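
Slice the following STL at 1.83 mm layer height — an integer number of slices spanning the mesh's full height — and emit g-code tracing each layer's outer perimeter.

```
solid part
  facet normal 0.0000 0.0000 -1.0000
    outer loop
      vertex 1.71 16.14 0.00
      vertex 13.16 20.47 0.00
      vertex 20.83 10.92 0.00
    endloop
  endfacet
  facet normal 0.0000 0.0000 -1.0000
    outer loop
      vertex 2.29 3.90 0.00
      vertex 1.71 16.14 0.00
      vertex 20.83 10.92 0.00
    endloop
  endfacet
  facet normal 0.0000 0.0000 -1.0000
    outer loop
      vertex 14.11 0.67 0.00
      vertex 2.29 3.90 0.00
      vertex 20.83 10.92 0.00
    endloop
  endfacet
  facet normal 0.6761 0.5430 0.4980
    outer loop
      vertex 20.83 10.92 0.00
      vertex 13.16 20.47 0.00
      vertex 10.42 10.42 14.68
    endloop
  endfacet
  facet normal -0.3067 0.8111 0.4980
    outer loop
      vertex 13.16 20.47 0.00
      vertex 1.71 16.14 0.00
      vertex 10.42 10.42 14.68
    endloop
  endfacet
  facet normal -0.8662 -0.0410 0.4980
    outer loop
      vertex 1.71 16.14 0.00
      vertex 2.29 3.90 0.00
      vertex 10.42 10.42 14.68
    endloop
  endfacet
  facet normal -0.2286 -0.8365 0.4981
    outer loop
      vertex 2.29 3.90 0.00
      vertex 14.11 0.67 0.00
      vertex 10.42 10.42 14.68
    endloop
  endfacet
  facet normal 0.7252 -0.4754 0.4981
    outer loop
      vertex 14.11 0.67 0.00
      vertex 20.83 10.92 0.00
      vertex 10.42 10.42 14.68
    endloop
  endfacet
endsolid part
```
; perimeter-only toolpath
G21 ; units = mm
G90 ; absolute positioning
G28 ; home
; layer 1
G0 Z1.83
G0 X19.53 Y10.86
G1 X12.82 Y19.21
G1 X2.80 Y15.43
G1 X3.31 Y4.71
G1 X13.65 Y1.89
G1 X19.53 Y10.86
; layer 2
G0 Z3.67
G0 X18.23 Y10.79
G1 X12.48 Y17.96
G1 X3.89 Y14.71
G1 X4.32 Y5.53
G1 X13.19 Y3.11
G1 X18.23 Y10.79
; layer 3
G0 Z5.50
G0 X16.93 Y10.73
G1 X12.13 Y16.70
G1 X4.98 Y14.00
G1 X5.34 Y6.34
G1 X12.73 Y4.33
G1 X16.93 Y10.73
; layer 4
G0 Z7.34
G0 X15.62 Y10.67
G1 X11.79 Y15.45
G1 X6.06 Y13.28
G1 X6.36 Y7.16
G1 X12.27 Y5.54
G1 X15.62 Y10.67
; layer 5
G0 Z9.18
G0 X14.32 Y10.61
G1 X11.45 Y14.19
G1 X7.15 Y12.56
G1 X7.37 Y7.98
G1 X11.80 Y6.76
G1 X14.32 Y10.61
; layer 6
G0 Z11.01
G0 X13.02 Y10.54
G1 X11.11 Y12.93
G1 X8.24 Y11.85
G1 X8.39 Y8.79
G1 X11.34 Y7.98
G1 X13.02 Y10.54
; layer 7
G0 Z12.84
G0 X11.72 Y10.48
G1 X10.76 Y11.68
G1 X9.33 Y11.13
G1 X9.40 Y9.60
G1 X10.88 Y9.20
G1 X11.72 Y10.48
M2 ; end

The solid is a regular 5-sided pyramid, base circumscribed radius ≈ 10.4 mm, apex at z ≈ 14.7 mm. Slicing at Δz = 1.83 mm — 8 equal slices spanning the solid's height, so layer i sits at z = i·h/8 — gives 7 non-empty perimeters. Each is a 5-segment closed polygon; G0 lifts to the layer z and rapids to the start vertex, then G1 traces the edges. The cross-section shrinks linearly with z (the slice at the apex is degenerate and omitted).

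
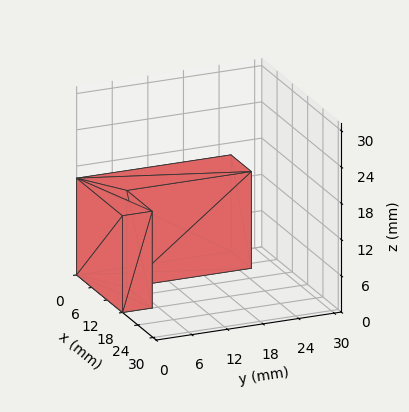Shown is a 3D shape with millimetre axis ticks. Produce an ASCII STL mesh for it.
Reading the render: the shape is an L-shaped prism: outer 18 × 26 mm, arm thicknesses ≈ 5 mm (horizontal) and 8 mm (vertical), extruded 16 mm in z (dimensions read to the nearest mm from the axis ticks). For the STL, each face is triangulated and given an outward normal.

solid part
  facet normal 0.0000 0.0000 -1.0000
    outer loop
      vertex 18.00 5.00 0.00
      vertex 18.00 0.00 0.00
      vertex 0.00 0.00 0.00
    endloop
  endfacet
  facet normal 0.0000 0.0000 -1.0000
    outer loop
      vertex 8.00 5.00 0.00
      vertex 18.00 5.00 0.00
      vertex 0.00 0.00 0.00
    endloop
  endfacet
  facet normal 0.0000 0.0000 -1.0000
    outer loop
      vertex 8.00 26.00 0.00
      vertex 8.00 5.00 0.00
      vertex 0.00 0.00 0.00
    endloop
  endfacet
  facet normal 0.0000 0.0000 -1.0000
    outer loop
      vertex 0.00 26.00 0.00
      vertex 8.00 26.00 0.00
      vertex 0.00 0.00 0.00
    endloop
  endfacet
  facet normal 0.0000 0.0000 1.0000
    outer loop
      vertex 0.00 0.00 16.00
      vertex 18.00 0.00 16.00
      vertex 18.00 5.00 16.00
    endloop
  endfacet
  facet normal 0.0000 0.0000 1.0000
    outer loop
      vertex 0.00 0.00 16.00
      vertex 18.00 5.00 16.00
      vertex 8.00 5.00 16.00
    endloop
  endfacet
  facet normal 0.0000 0.0000 1.0000
    outer loop
      vertex 0.00 0.00 16.00
      vertex 8.00 5.00 16.00
      vertex 8.00 26.00 16.00
    endloop
  endfacet
  facet normal 0.0000 0.0000 1.0000
    outer loop
      vertex 0.00 0.00 16.00
      vertex 8.00 26.00 16.00
      vertex 0.00 26.00 16.00
    endloop
  endfacet
  facet normal 0.0000 -1.0000 0.0000
    outer loop
      vertex 0.00 0.00 0.00
      vertex 18.00 0.00 0.00
      vertex 18.00 0.00 16.00
    endloop
  endfacet
  facet normal 0.0000 -1.0000 0.0000
    outer loop
      vertex 0.00 0.00 0.00
      vertex 18.00 0.00 16.00
      vertex 0.00 0.00 16.00
    endloop
  endfacet
  facet normal 1.0000 0.0000 0.0000
    outer loop
      vertex 18.00 0.00 0.00
      vertex 18.00 5.00 0.00
      vertex 18.00 5.00 16.00
    endloop
  endfacet
  facet normal 1.0000 0.0000 0.0000
    outer loop
      vertex 18.00 0.00 0.00
      vertex 18.00 5.00 16.00
      vertex 18.00 0.00 16.00
    endloop
  endfacet
  facet normal 0.0000 1.0000 0.0000
    outer loop
      vertex 18.00 5.00 0.00
      vertex 8.00 5.00 0.00
      vertex 8.00 5.00 16.00
    endloop
  endfacet
  facet normal 0.0000 1.0000 0.0000
    outer loop
      vertex 18.00 5.00 0.00
      vertex 8.00 5.00 16.00
      vertex 18.00 5.00 16.00
    endloop
  endfacet
  facet normal 1.0000 0.0000 0.0000
    outer loop
      vertex 8.00 5.00 0.00
      vertex 8.00 26.00 0.00
      vertex 8.00 26.00 16.00
    endloop
  endfacet
  facet normal 1.0000 0.0000 0.0000
    outer loop
      vertex 8.00 5.00 0.00
      vertex 8.00 26.00 16.00
      vertex 8.00 5.00 16.00
    endloop
  endfacet
  facet normal 0.0000 1.0000 0.0000
    outer loop
      vertex 8.00 26.00 0.00
      vertex 0.00 26.00 0.00
      vertex 0.00 26.00 16.00
    endloop
  endfacet
  facet normal 0.0000 1.0000 0.0000
    outer loop
      vertex 8.00 26.00 0.00
      vertex 0.00 26.00 16.00
      vertex 8.00 26.00 16.00
    endloop
  endfacet
  facet normal -1.0000 0.0000 0.0000
    outer loop
      vertex 0.00 26.00 0.00
      vertex 0.00 0.00 0.00
      vertex 0.00 0.00 16.00
    endloop
  endfacet
  facet normal -1.0000 0.0000 0.0000
    outer loop
      vertex 0.00 26.00 0.00
      vertex 0.00 0.00 16.00
      vertex 0.00 26.00 16.00
    endloop
  endfacet
endsolid part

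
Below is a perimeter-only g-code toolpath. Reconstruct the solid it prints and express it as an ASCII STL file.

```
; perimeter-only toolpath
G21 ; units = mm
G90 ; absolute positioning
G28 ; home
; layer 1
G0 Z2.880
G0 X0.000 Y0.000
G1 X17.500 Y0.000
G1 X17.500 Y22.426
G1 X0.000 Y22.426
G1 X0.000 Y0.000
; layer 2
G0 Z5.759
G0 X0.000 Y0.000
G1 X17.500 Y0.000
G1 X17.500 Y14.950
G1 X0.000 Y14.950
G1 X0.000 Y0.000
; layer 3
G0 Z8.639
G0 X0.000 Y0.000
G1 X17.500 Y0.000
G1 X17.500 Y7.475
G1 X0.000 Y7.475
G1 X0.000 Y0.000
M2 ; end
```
solid part
  facet normal 0.0000 0.0000 -1.0000
    outer loop
      vertex 17.500 29.901 0.000
      vertex 17.500 0.000 0.000
      vertex 0.000 0.000 0.000
    endloop
  endfacet
  facet normal 0.0000 0.0000 -1.0000
    outer loop
      vertex 0.000 29.901 0.000
      vertex 17.500 29.901 0.000
      vertex 0.000 0.000 0.000
    endloop
  endfacet
  facet normal 0.0000 -1.0000 0.0000
    outer loop
      vertex 0.000 0.000 0.000
      vertex 17.500 0.000 0.000
      vertex 17.500 0.000 11.518
    endloop
  endfacet
  facet normal 0.0000 -1.0000 0.0000
    outer loop
      vertex 0.000 0.000 0.000
      vertex 17.500 0.000 11.518
      vertex 0.000 0.000 11.518
    endloop
  endfacet
  facet normal 0.0000 0.3595 0.9332
    outer loop
      vertex 0.000 0.000 11.518
      vertex 17.500 0.000 11.518
      vertex 17.500 29.901 0.000
    endloop
  endfacet
  facet normal 0.0000 0.3595 0.9332
    outer loop
      vertex 0.000 0.000 11.518
      vertex 17.500 29.901 0.000
      vertex 0.000 29.901 0.000
    endloop
  endfacet
  facet normal -1.0000 0.0000 0.0000
    outer loop
      vertex 0.000 0.000 11.518
      vertex 0.000 29.901 0.000
      vertex 0.000 0.000 0.000
    endloop
  endfacet
  facet normal 1.0000 0.0000 0.0000
    outer loop
      vertex 17.500 0.000 0.000
      vertex 17.500 29.901 0.000
      vertex 17.500 0.000 11.518
    endloop
  endfacet
endsolid part

The G0 Z moves step by Δz≈2.880 mm. The G1 loops shrink linearly with z, so the solid tapers from its base footprint up to z≈11.5. Closing with a flat bottom cap and the tapered top and triangulating gives 8 facets — a wedge (ramp): 17.5 × 29.9 mm base, rising to 11.5 mm along the y=0 edge and sloping linearly to z=0 at y=29.9.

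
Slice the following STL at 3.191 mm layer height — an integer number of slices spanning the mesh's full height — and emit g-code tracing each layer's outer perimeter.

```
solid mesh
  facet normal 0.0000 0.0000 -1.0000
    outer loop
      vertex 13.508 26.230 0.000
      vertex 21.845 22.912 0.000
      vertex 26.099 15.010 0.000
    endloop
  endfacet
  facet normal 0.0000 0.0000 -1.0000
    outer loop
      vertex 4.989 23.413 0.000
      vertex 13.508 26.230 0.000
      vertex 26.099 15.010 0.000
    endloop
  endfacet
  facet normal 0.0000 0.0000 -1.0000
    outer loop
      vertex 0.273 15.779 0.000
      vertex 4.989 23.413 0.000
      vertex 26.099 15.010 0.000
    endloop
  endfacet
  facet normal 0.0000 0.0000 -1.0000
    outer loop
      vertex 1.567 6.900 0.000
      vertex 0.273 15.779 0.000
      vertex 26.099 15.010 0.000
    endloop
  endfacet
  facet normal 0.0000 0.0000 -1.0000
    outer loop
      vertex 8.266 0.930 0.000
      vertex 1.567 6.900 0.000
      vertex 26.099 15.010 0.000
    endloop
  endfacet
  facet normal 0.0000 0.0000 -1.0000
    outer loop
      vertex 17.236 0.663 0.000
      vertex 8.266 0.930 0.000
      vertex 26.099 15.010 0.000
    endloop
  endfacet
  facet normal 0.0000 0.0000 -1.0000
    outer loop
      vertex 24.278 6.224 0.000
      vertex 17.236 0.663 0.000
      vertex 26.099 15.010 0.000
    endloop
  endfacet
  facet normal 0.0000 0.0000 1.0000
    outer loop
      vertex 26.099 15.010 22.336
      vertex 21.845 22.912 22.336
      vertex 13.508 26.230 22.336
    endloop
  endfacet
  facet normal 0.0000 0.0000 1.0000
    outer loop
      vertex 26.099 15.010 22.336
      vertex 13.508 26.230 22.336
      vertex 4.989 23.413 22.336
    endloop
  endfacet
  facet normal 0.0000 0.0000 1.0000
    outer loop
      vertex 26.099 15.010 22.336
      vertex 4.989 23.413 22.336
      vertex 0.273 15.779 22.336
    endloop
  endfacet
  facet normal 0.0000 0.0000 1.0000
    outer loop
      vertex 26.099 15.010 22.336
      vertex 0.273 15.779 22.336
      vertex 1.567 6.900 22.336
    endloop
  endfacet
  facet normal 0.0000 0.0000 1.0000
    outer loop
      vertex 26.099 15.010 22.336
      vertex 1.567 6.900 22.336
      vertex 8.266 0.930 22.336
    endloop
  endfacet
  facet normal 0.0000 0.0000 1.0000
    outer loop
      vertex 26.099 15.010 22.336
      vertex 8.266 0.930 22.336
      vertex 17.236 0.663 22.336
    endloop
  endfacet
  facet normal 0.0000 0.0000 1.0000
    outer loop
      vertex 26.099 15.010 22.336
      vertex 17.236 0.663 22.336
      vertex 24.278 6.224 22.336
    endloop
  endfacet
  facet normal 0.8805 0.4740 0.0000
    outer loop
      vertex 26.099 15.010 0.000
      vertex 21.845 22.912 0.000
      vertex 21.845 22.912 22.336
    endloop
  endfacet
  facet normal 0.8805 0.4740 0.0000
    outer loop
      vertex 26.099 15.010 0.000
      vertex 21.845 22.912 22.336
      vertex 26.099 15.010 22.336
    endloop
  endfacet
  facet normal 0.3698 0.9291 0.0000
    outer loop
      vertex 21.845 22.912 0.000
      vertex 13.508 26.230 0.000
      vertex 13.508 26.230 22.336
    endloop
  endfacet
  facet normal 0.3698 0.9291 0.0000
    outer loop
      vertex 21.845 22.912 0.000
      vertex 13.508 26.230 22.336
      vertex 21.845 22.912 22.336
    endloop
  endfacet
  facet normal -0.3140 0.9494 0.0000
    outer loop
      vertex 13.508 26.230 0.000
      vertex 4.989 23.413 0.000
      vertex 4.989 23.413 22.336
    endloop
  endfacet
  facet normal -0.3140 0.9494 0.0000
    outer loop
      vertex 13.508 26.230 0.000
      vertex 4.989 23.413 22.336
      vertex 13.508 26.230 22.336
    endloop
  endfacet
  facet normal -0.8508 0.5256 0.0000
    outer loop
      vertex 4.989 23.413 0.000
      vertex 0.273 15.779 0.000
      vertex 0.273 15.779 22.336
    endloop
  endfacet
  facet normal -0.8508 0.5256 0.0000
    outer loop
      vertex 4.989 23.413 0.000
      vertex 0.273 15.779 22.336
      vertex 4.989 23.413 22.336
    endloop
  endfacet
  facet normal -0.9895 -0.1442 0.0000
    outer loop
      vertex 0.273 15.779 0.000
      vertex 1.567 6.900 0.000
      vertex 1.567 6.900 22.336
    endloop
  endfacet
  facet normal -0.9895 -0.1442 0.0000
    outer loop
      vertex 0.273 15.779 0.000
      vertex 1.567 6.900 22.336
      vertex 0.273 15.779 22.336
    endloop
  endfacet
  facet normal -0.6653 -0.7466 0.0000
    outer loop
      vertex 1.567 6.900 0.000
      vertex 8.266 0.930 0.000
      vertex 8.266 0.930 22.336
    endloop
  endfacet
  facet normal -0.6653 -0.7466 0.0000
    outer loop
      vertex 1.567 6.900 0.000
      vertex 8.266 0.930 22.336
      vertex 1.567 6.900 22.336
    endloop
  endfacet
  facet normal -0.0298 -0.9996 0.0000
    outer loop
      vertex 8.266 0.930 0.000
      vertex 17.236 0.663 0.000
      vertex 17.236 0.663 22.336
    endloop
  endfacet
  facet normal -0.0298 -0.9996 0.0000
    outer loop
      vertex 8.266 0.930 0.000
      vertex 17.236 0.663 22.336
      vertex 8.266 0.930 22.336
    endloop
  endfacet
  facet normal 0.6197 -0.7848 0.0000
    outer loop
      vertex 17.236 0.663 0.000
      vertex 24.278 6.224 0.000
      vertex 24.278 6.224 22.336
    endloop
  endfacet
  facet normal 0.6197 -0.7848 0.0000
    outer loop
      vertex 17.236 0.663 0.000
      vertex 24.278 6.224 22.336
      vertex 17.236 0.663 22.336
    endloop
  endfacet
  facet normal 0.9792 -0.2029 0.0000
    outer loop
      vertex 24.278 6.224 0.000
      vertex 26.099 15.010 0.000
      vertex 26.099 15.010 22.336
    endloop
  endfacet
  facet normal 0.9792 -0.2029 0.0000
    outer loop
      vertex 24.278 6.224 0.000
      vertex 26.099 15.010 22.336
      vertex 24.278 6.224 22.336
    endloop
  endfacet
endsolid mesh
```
; perimeter-only toolpath
G21 ; units = mm
G90 ; absolute positioning
G28 ; home
; layer 1
G0 Z3.191
G0 X26.099 Y15.010
G1 X21.845 Y22.912
G1 X13.508 Y26.230
G1 X4.989 Y23.413
G1 X0.273 Y15.779
G1 X1.567 Y6.900
G1 X8.266 Y0.930
G1 X17.236 Y0.663
G1 X24.278 Y6.224
G1 X26.099 Y15.010
; layer 2
G0 Z6.382
G0 X26.099 Y15.010
G1 X21.845 Y22.912
G1 X13.508 Y26.230
G1 X4.989 Y23.413
G1 X0.273 Y15.779
G1 X1.567 Y6.900
G1 X8.266 Y0.930
G1 X17.236 Y0.663
G1 X24.278 Y6.224
G1 X26.099 Y15.010
; layer 3
G0 Z9.573
G0 X26.099 Y15.010
G1 X21.845 Y22.912
G1 X13.508 Y26.230
G1 X4.989 Y23.413
G1 X0.273 Y15.779
G1 X1.567 Y6.900
G1 X8.266 Y0.930
G1 X17.236 Y0.663
G1 X24.278 Y6.224
G1 X26.099 Y15.010
; layer 4
G0 Z12.763
G0 X26.099 Y15.010
G1 X21.845 Y22.912
G1 X13.508 Y26.230
G1 X4.989 Y23.413
G1 X0.273 Y15.779
G1 X1.567 Y6.900
G1 X8.266 Y0.930
G1 X17.236 Y0.663
G1 X24.278 Y6.224
G1 X26.099 Y15.010
; layer 5
G0 Z15.954
G0 X26.099 Y15.010
G1 X21.845 Y22.912
G1 X13.508 Y26.230
G1 X4.989 Y23.413
G1 X0.273 Y15.779
G1 X1.567 Y6.900
G1 X8.266 Y0.930
G1 X17.236 Y0.663
G1 X24.278 Y6.224
G1 X26.099 Y15.010
; layer 6
G0 Z19.145
G0 X26.099 Y15.010
G1 X21.845 Y22.912
G1 X13.508 Y26.230
G1 X4.989 Y23.413
G1 X0.273 Y15.779
G1 X1.567 Y6.900
G1 X8.266 Y0.930
G1 X17.236 Y0.663
G1 X24.278 Y6.224
G1 X26.099 Y15.010
; layer 7
G0 Z22.336
G0 X26.099 Y15.010
G1 X21.845 Y22.912
G1 X13.508 Y26.230
G1 X4.989 Y23.413
G1 X0.273 Y15.779
G1 X1.567 Y6.900
G1 X8.266 Y0.930
G1 X17.236 Y0.663
G1 X24.278 Y6.224
G1 X26.099 Y15.010
M2 ; end

The solid is a regular 9-sided prism (a cylinder approximated with 9 flat sides), circumscribed radius ≈ 13.1 mm, height ≈ 22.3 mm. Slicing at Δz = 3.191 mm — 7 equal slices spanning the solid's height, so layer i sits at z = i·h/7 — gives 7 non-empty perimeters. Each is a 9-segment closed polygon; G0 lifts to the layer z and rapids to the start vertex, then G1 traces the edges.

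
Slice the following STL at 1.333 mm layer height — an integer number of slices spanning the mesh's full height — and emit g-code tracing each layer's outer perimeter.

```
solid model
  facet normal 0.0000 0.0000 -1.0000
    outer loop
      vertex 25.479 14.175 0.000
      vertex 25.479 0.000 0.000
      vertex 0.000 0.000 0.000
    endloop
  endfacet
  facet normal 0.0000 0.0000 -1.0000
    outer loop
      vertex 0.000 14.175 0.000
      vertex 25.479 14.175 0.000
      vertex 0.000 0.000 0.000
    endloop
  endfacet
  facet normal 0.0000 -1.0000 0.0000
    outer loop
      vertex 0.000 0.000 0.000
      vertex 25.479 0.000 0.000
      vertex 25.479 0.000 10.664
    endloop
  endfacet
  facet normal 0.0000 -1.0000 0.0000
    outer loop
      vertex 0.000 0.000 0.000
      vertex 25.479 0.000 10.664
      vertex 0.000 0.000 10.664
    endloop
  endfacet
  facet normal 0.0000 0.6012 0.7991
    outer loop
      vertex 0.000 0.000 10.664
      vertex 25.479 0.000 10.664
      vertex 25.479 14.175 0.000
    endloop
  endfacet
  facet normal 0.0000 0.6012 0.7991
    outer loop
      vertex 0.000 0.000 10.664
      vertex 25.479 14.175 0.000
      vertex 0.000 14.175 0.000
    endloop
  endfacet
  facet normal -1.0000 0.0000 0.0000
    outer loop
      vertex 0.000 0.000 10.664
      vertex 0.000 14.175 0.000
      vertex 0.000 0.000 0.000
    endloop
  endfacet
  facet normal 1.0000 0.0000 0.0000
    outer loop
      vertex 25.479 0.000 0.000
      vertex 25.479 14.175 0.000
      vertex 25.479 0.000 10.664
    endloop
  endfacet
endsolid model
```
; perimeter-only toolpath
G21 ; units = mm
G90 ; absolute positioning
G28 ; home
; layer 1
G0 Z1.333
G0 X0.000 Y0.000
G1 X25.479 Y0.000
G1 X25.479 Y12.403
G1 X0.000 Y12.403
G1 X0.000 Y0.000
; layer 2
G0 Z2.666
G0 X0.000 Y0.000
G1 X25.479 Y0.000
G1 X25.479 Y10.631
G1 X0.000 Y10.631
G1 X0.000 Y0.000
; layer 3
G0 Z3.999
G0 X0.000 Y0.000
G1 X25.479 Y0.000
G1 X25.479 Y8.859
G1 X0.000 Y8.859
G1 X0.000 Y0.000
; layer 4
G0 Z5.332
G0 X0.000 Y0.000
G1 X25.479 Y0.000
G1 X25.479 Y7.088
G1 X0.000 Y7.088
G1 X0.000 Y0.000
; layer 5
G0 Z6.665
G0 X0.000 Y0.000
G1 X25.479 Y0.000
G1 X25.479 Y5.316
G1 X0.000 Y5.316
G1 X0.000 Y0.000
; layer 6
G0 Z7.998
G0 X0.000 Y0.000
G1 X25.479 Y0.000
G1 X25.479 Y3.544
G1 X0.000 Y3.544
G1 X0.000 Y0.000
; layer 7
G0 Z9.331
G0 X0.000 Y0.000
G1 X25.479 Y0.000
G1 X25.479 Y1.772
G1 X0.000 Y1.772
G1 X0.000 Y0.000
M2 ; end

The solid is a wedge (ramp): 25.5 × 14.2 mm base, rising to 10.7 mm along the y=0 edge and sloping linearly to z=0 at y=14.2. Slicing at Δz = 1.333 mm — 8 equal slices spanning the solid's height, so layer i sits at z = i·h/8 — gives 7 non-empty perimeters. Each is a 4-segment closed polygon; G0 lifts to the layer z and rapids to the start vertex, then G1 traces the edges. The cross-section shrinks linearly with z (the slice at the apex is degenerate and omitted).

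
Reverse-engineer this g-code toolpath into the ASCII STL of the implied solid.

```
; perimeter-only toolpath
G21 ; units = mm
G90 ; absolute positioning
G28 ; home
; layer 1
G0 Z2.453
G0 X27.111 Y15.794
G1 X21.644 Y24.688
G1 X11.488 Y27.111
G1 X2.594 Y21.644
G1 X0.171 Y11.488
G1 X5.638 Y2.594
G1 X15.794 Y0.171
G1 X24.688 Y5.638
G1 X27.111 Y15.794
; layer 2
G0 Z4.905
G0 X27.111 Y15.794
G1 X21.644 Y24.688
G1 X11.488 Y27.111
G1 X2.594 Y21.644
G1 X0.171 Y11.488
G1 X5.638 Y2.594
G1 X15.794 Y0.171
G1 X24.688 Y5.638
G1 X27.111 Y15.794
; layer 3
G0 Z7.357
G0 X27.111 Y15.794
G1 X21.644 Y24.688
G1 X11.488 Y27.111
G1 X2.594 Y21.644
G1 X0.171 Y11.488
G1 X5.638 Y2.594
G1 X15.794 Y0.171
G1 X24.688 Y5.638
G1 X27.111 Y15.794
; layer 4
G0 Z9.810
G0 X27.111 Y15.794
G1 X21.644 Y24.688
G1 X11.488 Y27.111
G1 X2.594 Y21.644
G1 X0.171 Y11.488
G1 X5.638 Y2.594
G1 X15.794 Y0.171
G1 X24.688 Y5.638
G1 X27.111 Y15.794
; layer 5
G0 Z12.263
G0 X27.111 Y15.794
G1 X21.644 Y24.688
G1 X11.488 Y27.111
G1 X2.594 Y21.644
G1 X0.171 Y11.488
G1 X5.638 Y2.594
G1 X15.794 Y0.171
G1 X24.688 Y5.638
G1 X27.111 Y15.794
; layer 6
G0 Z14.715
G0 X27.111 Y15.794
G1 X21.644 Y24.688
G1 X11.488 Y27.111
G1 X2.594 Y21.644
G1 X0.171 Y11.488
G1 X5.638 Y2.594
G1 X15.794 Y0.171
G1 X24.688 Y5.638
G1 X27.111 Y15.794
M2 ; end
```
solid part
  facet normal 0.0000 0.0000 -1.0000
    outer loop
      vertex 11.488 27.111 0.000
      vertex 21.644 24.688 0.000
      vertex 27.111 15.794 0.000
    endloop
  endfacet
  facet normal 0.0000 0.0000 -1.0000
    outer loop
      vertex 2.594 21.644 0.000
      vertex 11.488 27.111 0.000
      vertex 27.111 15.794 0.000
    endloop
  endfacet
  facet normal 0.0000 0.0000 -1.0000
    outer loop
      vertex 0.171 11.488 0.000
      vertex 2.594 21.644 0.000
      vertex 27.111 15.794 0.000
    endloop
  endfacet
  facet normal 0.0000 0.0000 -1.0000
    outer loop
      vertex 5.638 2.594 0.000
      vertex 0.171 11.488 0.000
      vertex 27.111 15.794 0.000
    endloop
  endfacet
  facet normal 0.0000 0.0000 -1.0000
    outer loop
      vertex 15.794 0.171 0.000
      vertex 5.638 2.594 0.000
      vertex 27.111 15.794 0.000
    endloop
  endfacet
  facet normal 0.0000 0.0000 -1.0000
    outer loop
      vertex 24.688 5.638 0.000
      vertex 15.794 0.171 0.000
      vertex 27.111 15.794 0.000
    endloop
  endfacet
  facet normal 0.0000 0.0000 1.0000
    outer loop
      vertex 27.111 15.794 14.715
      vertex 21.644 24.688 14.715
      vertex 11.488 27.111 14.715
    endloop
  endfacet
  facet normal 0.0000 0.0000 1.0000
    outer loop
      vertex 27.111 15.794 14.715
      vertex 11.488 27.111 14.715
      vertex 2.594 21.644 14.715
    endloop
  endfacet
  facet normal 0.0000 0.0000 1.0000
    outer loop
      vertex 27.111 15.794 14.715
      vertex 2.594 21.644 14.715
      vertex 0.171 11.488 14.715
    endloop
  endfacet
  facet normal 0.0000 0.0000 1.0000
    outer loop
      vertex 27.111 15.794 14.715
      vertex 0.171 11.488 14.715
      vertex 5.638 2.594 14.715
    endloop
  endfacet
  facet normal 0.0000 0.0000 1.0000
    outer loop
      vertex 27.111 15.794 14.715
      vertex 5.638 2.594 14.715
      vertex 15.794 0.171 14.715
    endloop
  endfacet
  facet normal 0.0000 0.0000 1.0000
    outer loop
      vertex 27.111 15.794 14.715
      vertex 15.794 0.171 14.715
      vertex 24.688 5.638 14.715
    endloop
  endfacet
  facet normal 0.8519 0.5237 0.0000
    outer loop
      vertex 27.111 15.794 0.000
      vertex 21.644 24.688 0.000
      vertex 21.644 24.688 14.715
    endloop
  endfacet
  facet normal 0.8519 0.5237 0.0000
    outer loop
      vertex 27.111 15.794 0.000
      vertex 21.644 24.688 14.715
      vertex 27.111 15.794 14.715
    endloop
  endfacet
  facet normal 0.2321 0.9727 0.0000
    outer loop
      vertex 21.644 24.688 0.000
      vertex 11.488 27.111 0.000
      vertex 11.488 27.111 14.715
    endloop
  endfacet
  facet normal 0.2321 0.9727 0.0000
    outer loop
      vertex 21.644 24.688 0.000
      vertex 11.488 27.111 14.715
      vertex 21.644 24.688 14.715
    endloop
  endfacet
  facet normal -0.5237 0.8519 0.0000
    outer loop
      vertex 11.488 27.111 0.000
      vertex 2.594 21.644 0.000
      vertex 2.594 21.644 14.715
    endloop
  endfacet
  facet normal -0.5237 0.8519 0.0000
    outer loop
      vertex 11.488 27.111 0.000
      vertex 2.594 21.644 14.715
      vertex 11.488 27.111 14.715
    endloop
  endfacet
  facet normal -0.9727 0.2321 0.0000
    outer loop
      vertex 2.594 21.644 0.000
      vertex 0.171 11.488 0.000
      vertex 0.171 11.488 14.715
    endloop
  endfacet
  facet normal -0.9727 0.2321 0.0000
    outer loop
      vertex 2.594 21.644 0.000
      vertex 0.171 11.488 14.715
      vertex 2.594 21.644 14.715
    endloop
  endfacet
  facet normal -0.8519 -0.5237 0.0000
    outer loop
      vertex 0.171 11.488 0.000
      vertex 5.638 2.594 0.000
      vertex 5.638 2.594 14.715
    endloop
  endfacet
  facet normal -0.8519 -0.5237 0.0000
    outer loop
      vertex 0.171 11.488 0.000
      vertex 5.638 2.594 14.715
      vertex 0.171 11.488 14.715
    endloop
  endfacet
  facet normal -0.2321 -0.9727 0.0000
    outer loop
      vertex 5.638 2.594 0.000
      vertex 15.794 0.171 0.000
      vertex 15.794 0.171 14.715
    endloop
  endfacet
  facet normal -0.2321 -0.9727 0.0000
    outer loop
      vertex 5.638 2.594 0.000
      vertex 15.794 0.171 14.715
      vertex 5.638 2.594 14.715
    endloop
  endfacet
  facet normal 0.5237 -0.8519 0.0000
    outer loop
      vertex 15.794 0.171 0.000
      vertex 24.688 5.638 0.000
      vertex 24.688 5.638 14.715
    endloop
  endfacet
  facet normal 0.5237 -0.8519 0.0000
    outer loop
      vertex 15.794 0.171 0.000
      vertex 24.688 5.638 14.715
      vertex 15.794 0.171 14.715
    endloop
  endfacet
  facet normal 0.9727 -0.2321 0.0000
    outer loop
      vertex 24.688 5.638 0.000
      vertex 27.111 15.794 0.000
      vertex 27.111 15.794 14.715
    endloop
  endfacet
  facet normal 0.9727 -0.2321 0.0000
    outer loop
      vertex 24.688 5.638 0.000
      vertex 27.111 15.794 14.715
      vertex 24.688 5.638 14.715
    endloop
  endfacet
endsolid part

The G0 Z moves step by Δz≈2.453 mm. Every layer's G1 loop is the same polygon, so the solid is a straight extrusion of it from z=0 to z≈14.7. Closing with flat bottom and top caps and triangulating gives 28 facets — a regular 8-sided prism (a cylinder approximated with 8 flat sides), circumscribed radius ≈ 13.6 mm, height ≈ 14.7 mm.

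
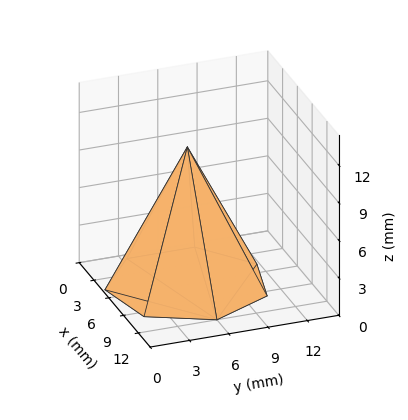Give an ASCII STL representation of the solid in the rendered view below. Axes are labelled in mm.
Reading the render: the shape is a regular 7-sided pyramid, base circumscribed radius ≈ 6 mm, apex at z ≈ 11 mm (dimensions read to the nearest mm from the axis ticks). For the STL, each face is triangulated and given an outward normal.

solid part
  facet normal 0.0000 0.0000 -1.0000
    outer loop
      vertex 4.7 11.8 0.0
      vertex 9.7 10.7 0.0
      vertex 12.0 6.0 0.0
    endloop
  endfacet
  facet normal 0.0000 0.0000 -1.0000
    outer loop
      vertex 0.6 8.6 0.0
      vertex 4.7 11.8 0.0
      vertex 12.0 6.0 0.0
    endloop
  endfacet
  facet normal 0.0000 0.0000 -1.0000
    outer loop
      vertex 0.6 3.4 0.0
      vertex 0.6 8.6 0.0
      vertex 12.0 6.0 0.0
    endloop
  endfacet
  facet normal 0.0000 0.0000 -1.0000
    outer loop
      vertex 4.7 0.2 0.0
      vertex 0.6 3.4 0.0
      vertex 12.0 6.0 0.0
    endloop
  endfacet
  facet normal 0.0000 0.0000 -1.0000
    outer loop
      vertex 9.7 1.3 0.0
      vertex 4.7 0.2 0.0
      vertex 12.0 6.0 0.0
    endloop
  endfacet
  facet normal 0.8066 0.3947 0.4400
    outer loop
      vertex 12.0 6.0 0.0
      vertex 9.7 10.7 0.0
      vertex 6.0 6.0 11.0
    endloop
  endfacet
  facet normal 0.1930 0.8772 0.4397
    outer loop
      vertex 9.7 10.7 0.0
      vertex 4.7 11.8 0.0
      vertex 6.0 6.0 11.0
    endloop
  endfacet
  facet normal -0.5529 0.7084 0.4388
    outer loop
      vertex 4.7 11.8 0.0
      vertex 0.6 8.6 0.0
      vertex 6.0 6.0 11.0
    endloop
  endfacet
  facet normal -0.8977 0.0000 0.4407
    outer loop
      vertex 0.6 8.6 0.0
      vertex 0.6 3.4 0.0
      vertex 6.0 6.0 11.0
    endloop
  endfacet
  facet normal -0.5529 -0.7084 0.4388
    outer loop
      vertex 0.6 3.4 0.0
      vertex 4.7 0.2 0.0
      vertex 6.0 6.0 11.0
    endloop
  endfacet
  facet normal 0.1930 -0.8772 0.4397
    outer loop
      vertex 4.7 0.2 0.0
      vertex 9.7 1.3 0.0
      vertex 6.0 6.0 11.0
    endloop
  endfacet
  facet normal 0.8066 -0.3947 0.4400
    outer loop
      vertex 9.7 1.3 0.0
      vertex 12.0 6.0 0.0
      vertex 6.0 6.0 11.0
    endloop
  endfacet
endsolid part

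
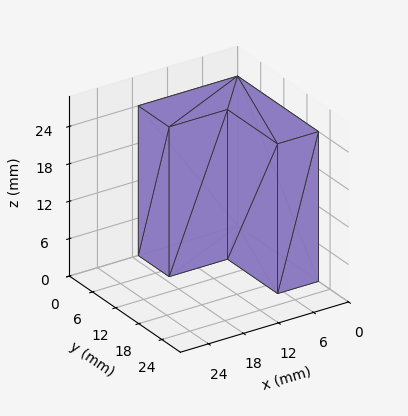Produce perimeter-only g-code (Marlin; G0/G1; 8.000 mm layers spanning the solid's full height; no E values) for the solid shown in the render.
Reading the render: the shape is an L-shaped prism: outer 17 × 21 mm, arm thicknesses ≈ 8 mm (horizontal) and 7 mm (vertical), extruded 24 mm in z (dimensions read to the nearest mm from the axis ticks). For the g-code, the solid's height is divided into equal slices at the stated Δz and each level perimeter traced with G1 moves after a G0 lift.

; perimeter-only toolpath
G21 ; units = mm
G90 ; absolute positioning
G28 ; home
; layer 1
G0 Z8.000
G0 X0.000 Y0.000
G1 X17.000 Y0.000
G1 X17.000 Y8.000
G1 X7.000 Y8.000
G1 X7.000 Y21.000
G1 X0.000 Y21.000
G1 X0.000 Y0.000
; layer 2
G0 Z16.000
G0 X0.000 Y0.000
G1 X17.000 Y0.000
G1 X17.000 Y8.000
G1 X7.000 Y8.000
G1 X7.000 Y21.000
G1 X0.000 Y21.000
G1 X0.000 Y0.000
; layer 3
G0 Z24.000
G0 X0.000 Y0.000
G1 X17.000 Y0.000
G1 X17.000 Y8.000
G1 X7.000 Y8.000
G1 X7.000 Y21.000
G1 X0.000 Y21.000
G1 X0.000 Y0.000
M2 ; end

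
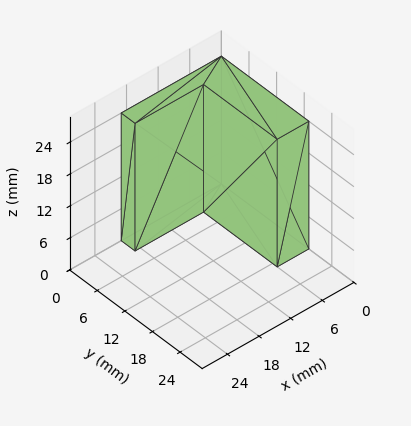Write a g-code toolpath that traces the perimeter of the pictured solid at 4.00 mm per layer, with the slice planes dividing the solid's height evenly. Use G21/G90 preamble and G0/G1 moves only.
Reading the render: the shape is an L-shaped prism: outer 19 × 19 mm, arm thicknesses ≈ 3 mm (horizontal) and 6 mm (vertical), extruded 24 mm in z (dimensions read to the nearest mm from the axis ticks). For the g-code, the solid's height is divided into equal slices at the stated Δz and each level perimeter traced with G1 moves after a G0 lift.

; perimeter-only toolpath
G21 ; units = mm
G90 ; absolute positioning
G28 ; home
; layer 1
G0 Z4.00
G0 X0.00 Y0.00
G1 X19.00 Y0.00
G1 X19.00 Y3.00
G1 X6.00 Y3.00
G1 X6.00 Y19.00
G1 X0.00 Y19.00
G1 X0.00 Y0.00
; layer 2
G0 Z8.00
G0 X0.00 Y0.00
G1 X19.00 Y0.00
G1 X19.00 Y3.00
G1 X6.00 Y3.00
G1 X6.00 Y19.00
G1 X0.00 Y19.00
G1 X0.00 Y0.00
; layer 3
G0 Z12.00
G0 X0.00 Y0.00
G1 X19.00 Y0.00
G1 X19.00 Y3.00
G1 X6.00 Y3.00
G1 X6.00 Y19.00
G1 X0.00 Y19.00
G1 X0.00 Y0.00
; layer 4
G0 Z16.00
G0 X0.00 Y0.00
G1 X19.00 Y0.00
G1 X19.00 Y3.00
G1 X6.00 Y3.00
G1 X6.00 Y19.00
G1 X0.00 Y19.00
G1 X0.00 Y0.00
; layer 5
G0 Z20.00
G0 X0.00 Y0.00
G1 X19.00 Y0.00
G1 X19.00 Y3.00
G1 X6.00 Y3.00
G1 X6.00 Y19.00
G1 X0.00 Y19.00
G1 X0.00 Y0.00
; layer 6
G0 Z24.00
G0 X0.00 Y0.00
G1 X19.00 Y0.00
G1 X19.00 Y3.00
G1 X6.00 Y3.00
G1 X6.00 Y19.00
G1 X0.00 Y19.00
G1 X0.00 Y0.00
M2 ; end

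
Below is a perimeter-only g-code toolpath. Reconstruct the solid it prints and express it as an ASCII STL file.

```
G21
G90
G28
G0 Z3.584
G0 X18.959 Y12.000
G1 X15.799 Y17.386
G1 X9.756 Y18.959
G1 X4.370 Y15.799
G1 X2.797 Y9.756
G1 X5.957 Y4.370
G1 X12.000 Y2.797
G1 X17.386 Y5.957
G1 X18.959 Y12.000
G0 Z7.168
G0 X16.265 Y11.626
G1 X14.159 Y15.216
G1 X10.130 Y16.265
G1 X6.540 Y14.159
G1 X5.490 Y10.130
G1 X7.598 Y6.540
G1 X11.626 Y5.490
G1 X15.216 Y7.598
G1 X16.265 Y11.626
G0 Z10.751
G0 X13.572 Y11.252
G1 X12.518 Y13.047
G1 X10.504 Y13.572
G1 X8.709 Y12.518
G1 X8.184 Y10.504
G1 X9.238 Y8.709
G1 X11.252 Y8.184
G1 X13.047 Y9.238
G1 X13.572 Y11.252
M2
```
solid part
  facet normal 0.0000 0.0000 -1.0000
    outer loop
      vertex 9.382 21.653 0.000
      vertex 17.439 19.555 0.000
      vertex 21.653 12.374 0.000
    endloop
  endfacet
  facet normal 0.0000 0.0000 -1.0000
    outer loop
      vertex 2.201 17.439 0.000
      vertex 9.382 21.653 0.000
      vertex 21.653 12.374 0.000
    endloop
  endfacet
  facet normal 0.0000 0.0000 -1.0000
    outer loop
      vertex 0.103 9.382 0.000
      vertex 2.201 17.439 0.000
      vertex 21.653 12.374 0.000
    endloop
  endfacet
  facet normal 0.0000 0.0000 -1.0000
    outer loop
      vertex 4.317 2.201 0.000
      vertex 0.103 9.382 0.000
      vertex 21.653 12.374 0.000
    endloop
  endfacet
  facet normal 0.0000 0.0000 -1.0000
    outer loop
      vertex 12.374 0.103 0.000
      vertex 4.317 2.201 0.000
      vertex 21.653 12.374 0.000
    endloop
  endfacet
  facet normal 0.0000 0.0000 -1.0000
    outer loop
      vertex 19.555 4.317 0.000
      vertex 12.374 0.103 0.000
      vertex 21.653 12.374 0.000
    endloop
  endfacet
  facet normal 0.7062 0.4144 0.5741
    outer loop
      vertex 21.653 12.374 0.000
      vertex 17.439 19.555 0.000
      vertex 10.878 10.878 14.335
    endloop
  endfacet
  facet normal 0.2063 0.7924 0.5741
    outer loop
      vertex 17.439 19.555 0.000
      vertex 9.382 21.653 0.000
      vertex 10.878 10.878 14.335
    endloop
  endfacet
  facet normal -0.4144 0.7062 0.5741
    outer loop
      vertex 9.382 21.653 0.000
      vertex 2.201 17.439 0.000
      vertex 10.878 10.878 14.335
    endloop
  endfacet
  facet normal -0.7924 0.2063 0.5741
    outer loop
      vertex 2.201 17.439 0.000
      vertex 0.103 9.382 0.000
      vertex 10.878 10.878 14.335
    endloop
  endfacet
  facet normal -0.7062 -0.4144 0.5741
    outer loop
      vertex 0.103 9.382 0.000
      vertex 4.317 2.201 0.000
      vertex 10.878 10.878 14.335
    endloop
  endfacet
  facet normal -0.2063 -0.7924 0.5741
    outer loop
      vertex 4.317 2.201 0.000
      vertex 12.374 0.103 0.000
      vertex 10.878 10.878 14.335
    endloop
  endfacet
  facet normal 0.4144 -0.7062 0.5741
    outer loop
      vertex 12.374 0.103 0.000
      vertex 19.555 4.317 0.000
      vertex 10.878 10.878 14.335
    endloop
  endfacet
  facet normal 0.7924 -0.2063 0.5741
    outer loop
      vertex 19.555 4.317 0.000
      vertex 21.653 12.374 0.000
      vertex 10.878 10.878 14.335
    endloop
  endfacet
endsolid part

The G0 Z moves step by Δz≈3.584 mm. The G1 loops shrink linearly with z, so the solid tapers from its base footprint up to z≈14.3. Closing with a flat bottom cap and the tapered top and triangulating gives 14 facets — a regular 8-sided pyramid, base circumscribed radius ≈ 10.9 mm, apex at z ≈ 14.3 mm.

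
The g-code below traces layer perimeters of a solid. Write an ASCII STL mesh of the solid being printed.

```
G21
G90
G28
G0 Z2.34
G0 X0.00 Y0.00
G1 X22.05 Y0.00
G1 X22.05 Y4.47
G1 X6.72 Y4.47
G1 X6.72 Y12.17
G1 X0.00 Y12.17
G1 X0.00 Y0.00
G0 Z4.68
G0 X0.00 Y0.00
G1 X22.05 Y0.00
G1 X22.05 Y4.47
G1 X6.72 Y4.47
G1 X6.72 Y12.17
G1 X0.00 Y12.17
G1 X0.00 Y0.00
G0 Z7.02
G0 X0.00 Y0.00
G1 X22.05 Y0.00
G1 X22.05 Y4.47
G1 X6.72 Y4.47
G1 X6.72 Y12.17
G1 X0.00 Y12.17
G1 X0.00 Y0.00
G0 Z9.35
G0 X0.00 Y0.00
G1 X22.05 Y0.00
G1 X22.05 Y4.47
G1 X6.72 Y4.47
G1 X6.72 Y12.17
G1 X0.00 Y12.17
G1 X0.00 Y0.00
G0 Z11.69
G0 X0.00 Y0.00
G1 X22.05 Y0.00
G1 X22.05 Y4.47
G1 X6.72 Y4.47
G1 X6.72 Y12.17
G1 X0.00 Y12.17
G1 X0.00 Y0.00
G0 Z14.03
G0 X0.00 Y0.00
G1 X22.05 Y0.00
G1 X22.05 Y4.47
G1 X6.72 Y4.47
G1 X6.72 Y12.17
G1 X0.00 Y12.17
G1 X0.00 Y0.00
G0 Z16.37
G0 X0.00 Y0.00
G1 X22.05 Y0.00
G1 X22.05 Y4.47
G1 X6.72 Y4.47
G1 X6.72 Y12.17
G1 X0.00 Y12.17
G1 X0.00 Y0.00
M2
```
solid part
  facet normal 0.0000 0.0000 -1.0000
    outer loop
      vertex 22.05 4.47 0.00
      vertex 22.05 0.00 0.00
      vertex 0.00 0.00 0.00
    endloop
  endfacet
  facet normal 0.0000 0.0000 -1.0000
    outer loop
      vertex 6.72 4.47 0.00
      vertex 22.05 4.47 0.00
      vertex 0.00 0.00 0.00
    endloop
  endfacet
  facet normal 0.0000 0.0000 -1.0000
    outer loop
      vertex 6.72 12.17 0.00
      vertex 6.72 4.47 0.00
      vertex 0.00 0.00 0.00
    endloop
  endfacet
  facet normal 0.0000 0.0000 -1.0000
    outer loop
      vertex 0.00 12.17 0.00
      vertex 6.72 12.17 0.00
      vertex 0.00 0.00 0.00
    endloop
  endfacet
  facet normal 0.0000 0.0000 1.0000
    outer loop
      vertex 0.00 0.00 16.37
      vertex 22.05 0.00 16.37
      vertex 22.05 4.47 16.37
    endloop
  endfacet
  facet normal 0.0000 0.0000 1.0000
    outer loop
      vertex 0.00 0.00 16.37
      vertex 22.05 4.47 16.37
      vertex 6.72 4.47 16.37
    endloop
  endfacet
  facet normal 0.0000 0.0000 1.0000
    outer loop
      vertex 0.00 0.00 16.37
      vertex 6.72 4.47 16.37
      vertex 6.72 12.17 16.37
    endloop
  endfacet
  facet normal 0.0000 0.0000 1.0000
    outer loop
      vertex 0.00 0.00 16.37
      vertex 6.72 12.17 16.37
      vertex 0.00 12.17 16.37
    endloop
  endfacet
  facet normal 0.0000 -1.0000 0.0000
    outer loop
      vertex 0.00 0.00 0.00
      vertex 22.05 0.00 0.00
      vertex 22.05 0.00 16.37
    endloop
  endfacet
  facet normal 0.0000 -1.0000 0.0000
    outer loop
      vertex 0.00 0.00 0.00
      vertex 22.05 0.00 16.37
      vertex 0.00 0.00 16.37
    endloop
  endfacet
  facet normal 1.0000 0.0000 0.0000
    outer loop
      vertex 22.05 0.00 0.00
      vertex 22.05 4.47 0.00
      vertex 22.05 4.47 16.37
    endloop
  endfacet
  facet normal 1.0000 0.0000 0.0000
    outer loop
      vertex 22.05 0.00 0.00
      vertex 22.05 4.47 16.37
      vertex 22.05 0.00 16.37
    endloop
  endfacet
  facet normal 0.0000 1.0000 0.0000
    outer loop
      vertex 22.05 4.47 0.00
      vertex 6.72 4.47 0.00
      vertex 6.72 4.47 16.37
    endloop
  endfacet
  facet normal 0.0000 1.0000 0.0000
    outer loop
      vertex 22.05 4.47 0.00
      vertex 6.72 4.47 16.37
      vertex 22.05 4.47 16.37
    endloop
  endfacet
  facet normal 1.0000 0.0000 0.0000
    outer loop
      vertex 6.72 4.47 0.00
      vertex 6.72 12.17 0.00
      vertex 6.72 12.17 16.37
    endloop
  endfacet
  facet normal 1.0000 0.0000 0.0000
    outer loop
      vertex 6.72 4.47 0.00
      vertex 6.72 12.17 16.37
      vertex 6.72 4.47 16.37
    endloop
  endfacet
  facet normal 0.0000 1.0000 0.0000
    outer loop
      vertex 6.72 12.17 0.00
      vertex 0.00 12.17 0.00
      vertex 0.00 12.17 16.37
    endloop
  endfacet
  facet normal 0.0000 1.0000 0.0000
    outer loop
      vertex 6.72 12.17 0.00
      vertex 0.00 12.17 16.37
      vertex 6.72 12.17 16.37
    endloop
  endfacet
  facet normal -1.0000 0.0000 0.0000
    outer loop
      vertex 0.00 12.17 0.00
      vertex 0.00 0.00 0.00
      vertex 0.00 0.00 16.37
    endloop
  endfacet
  facet normal -1.0000 0.0000 0.0000
    outer loop
      vertex 0.00 12.17 0.00
      vertex 0.00 0.00 16.37
      vertex 0.00 12.17 16.37
    endloop
  endfacet
endsolid part

The G0 Z moves step by Δz≈2.34 mm. Every layer's G1 loop is the same polygon, so the solid is a straight extrusion of it from z=0 to z≈16.4. Closing with flat bottom and top caps and triangulating gives 20 facets — an L-shaped prism: outer 22.1 × 12.2 mm, arm thicknesses ≈ 4.47 mm (horizontal) and 6.72 mm (vertical), extruded 16.4 mm in z.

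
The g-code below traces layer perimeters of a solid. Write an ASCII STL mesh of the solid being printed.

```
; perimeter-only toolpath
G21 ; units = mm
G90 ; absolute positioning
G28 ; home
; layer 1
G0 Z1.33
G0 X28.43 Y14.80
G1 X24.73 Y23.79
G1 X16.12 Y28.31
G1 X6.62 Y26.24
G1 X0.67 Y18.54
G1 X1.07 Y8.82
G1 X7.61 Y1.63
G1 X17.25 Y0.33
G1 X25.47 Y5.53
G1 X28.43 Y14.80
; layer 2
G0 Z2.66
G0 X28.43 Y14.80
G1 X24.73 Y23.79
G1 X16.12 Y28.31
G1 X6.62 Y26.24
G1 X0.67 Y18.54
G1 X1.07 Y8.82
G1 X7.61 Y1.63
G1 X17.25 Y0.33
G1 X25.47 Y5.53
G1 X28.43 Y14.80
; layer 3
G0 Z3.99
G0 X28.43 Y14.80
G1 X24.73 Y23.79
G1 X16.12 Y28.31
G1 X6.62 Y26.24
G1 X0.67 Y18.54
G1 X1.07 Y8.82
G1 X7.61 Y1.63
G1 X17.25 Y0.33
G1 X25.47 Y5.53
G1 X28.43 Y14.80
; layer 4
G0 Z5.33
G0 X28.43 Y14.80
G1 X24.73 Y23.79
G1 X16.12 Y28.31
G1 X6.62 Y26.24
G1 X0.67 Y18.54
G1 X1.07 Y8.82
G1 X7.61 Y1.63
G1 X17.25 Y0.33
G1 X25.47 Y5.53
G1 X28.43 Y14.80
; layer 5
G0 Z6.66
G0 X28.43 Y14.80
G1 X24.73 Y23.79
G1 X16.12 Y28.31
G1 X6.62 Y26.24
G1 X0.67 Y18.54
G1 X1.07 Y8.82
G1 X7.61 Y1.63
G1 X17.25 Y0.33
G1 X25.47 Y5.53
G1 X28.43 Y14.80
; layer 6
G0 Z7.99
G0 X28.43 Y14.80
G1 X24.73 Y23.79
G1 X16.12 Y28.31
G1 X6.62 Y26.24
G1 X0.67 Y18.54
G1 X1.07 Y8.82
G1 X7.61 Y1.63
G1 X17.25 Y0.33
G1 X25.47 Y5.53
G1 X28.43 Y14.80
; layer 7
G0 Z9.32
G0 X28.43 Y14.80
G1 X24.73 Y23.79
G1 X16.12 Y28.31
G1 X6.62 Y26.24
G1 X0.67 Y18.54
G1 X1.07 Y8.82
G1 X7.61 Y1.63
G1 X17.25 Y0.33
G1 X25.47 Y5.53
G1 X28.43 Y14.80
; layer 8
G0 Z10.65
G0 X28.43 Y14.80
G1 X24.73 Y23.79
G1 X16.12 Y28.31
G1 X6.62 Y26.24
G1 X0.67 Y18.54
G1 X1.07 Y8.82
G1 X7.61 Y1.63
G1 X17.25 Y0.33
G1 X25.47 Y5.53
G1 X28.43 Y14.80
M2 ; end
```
solid part
  facet normal 0.0000 0.0000 -1.0000
    outer loop
      vertex 16.12 28.31 0.00
      vertex 24.73 23.79 0.00
      vertex 28.43 14.80 0.00
    endloop
  endfacet
  facet normal 0.0000 0.0000 -1.0000
    outer loop
      vertex 6.62 26.24 0.00
      vertex 16.12 28.31 0.00
      vertex 28.43 14.80 0.00
    endloop
  endfacet
  facet normal 0.0000 0.0000 -1.0000
    outer loop
      vertex 0.67 18.54 0.00
      vertex 6.62 26.24 0.00
      vertex 28.43 14.80 0.00
    endloop
  endfacet
  facet normal 0.0000 0.0000 -1.0000
    outer loop
      vertex 1.07 8.82 0.00
      vertex 0.67 18.54 0.00
      vertex 28.43 14.80 0.00
    endloop
  endfacet
  facet normal 0.0000 0.0000 -1.0000
    outer loop
      vertex 7.61 1.63 0.00
      vertex 1.07 8.82 0.00
      vertex 28.43 14.80 0.00
    endloop
  endfacet
  facet normal 0.0000 0.0000 -1.0000
    outer loop
      vertex 17.25 0.33 0.00
      vertex 7.61 1.63 0.00
      vertex 28.43 14.80 0.00
    endloop
  endfacet
  facet normal 0.0000 0.0000 -1.0000
    outer loop
      vertex 25.47 5.53 0.00
      vertex 17.25 0.33 0.00
      vertex 28.43 14.80 0.00
    endloop
  endfacet
  facet normal 0.0000 0.0000 1.0000
    outer loop
      vertex 28.43 14.80 10.65
      vertex 24.73 23.79 10.65
      vertex 16.12 28.31 10.65
    endloop
  endfacet
  facet normal 0.0000 0.0000 1.0000
    outer loop
      vertex 28.43 14.80 10.65
      vertex 16.12 28.31 10.65
      vertex 6.62 26.24 10.65
    endloop
  endfacet
  facet normal 0.0000 0.0000 1.0000
    outer loop
      vertex 28.43 14.80 10.65
      vertex 6.62 26.24 10.65
      vertex 0.67 18.54 10.65
    endloop
  endfacet
  facet normal 0.0000 0.0000 1.0000
    outer loop
      vertex 28.43 14.80 10.65
      vertex 0.67 18.54 10.65
      vertex 1.07 8.82 10.65
    endloop
  endfacet
  facet normal 0.0000 0.0000 1.0000
    outer loop
      vertex 28.43 14.80 10.65
      vertex 1.07 8.82 10.65
      vertex 7.61 1.63 10.65
    endloop
  endfacet
  facet normal 0.0000 0.0000 1.0000
    outer loop
      vertex 28.43 14.80 10.65
      vertex 7.61 1.63 10.65
      vertex 17.25 0.33 10.65
    endloop
  endfacet
  facet normal 0.0000 0.0000 1.0000
    outer loop
      vertex 28.43 14.80 10.65
      vertex 17.25 0.33 10.65
      vertex 25.47 5.53 10.65
    endloop
  endfacet
  facet normal 0.9247 0.3806 0.0000
    outer loop
      vertex 28.43 14.80 0.00
      vertex 24.73 23.79 0.00
      vertex 24.73 23.79 10.65
    endloop
  endfacet
  facet normal 0.9247 0.3806 0.0000
    outer loop
      vertex 28.43 14.80 0.00
      vertex 24.73 23.79 10.65
      vertex 28.43 14.80 10.65
    endloop
  endfacet
  facet normal 0.4648 0.8854 0.0000
    outer loop
      vertex 24.73 23.79 0.00
      vertex 16.12 28.31 0.00
      vertex 16.12 28.31 10.65
    endloop
  endfacet
  facet normal 0.4648 0.8854 0.0000
    outer loop
      vertex 24.73 23.79 0.00
      vertex 16.12 28.31 10.65
      vertex 24.73 23.79 10.65
    endloop
  endfacet
  facet normal -0.2129 0.9771 0.0000
    outer loop
      vertex 16.12 28.31 0.00
      vertex 6.62 26.24 0.00
      vertex 6.62 26.24 10.65
    endloop
  endfacet
  facet normal -0.2129 0.9771 0.0000
    outer loop
      vertex 16.12 28.31 0.00
      vertex 6.62 26.24 10.65
      vertex 16.12 28.31 10.65
    endloop
  endfacet
  facet normal -0.7913 0.6114 0.0000
    outer loop
      vertex 6.62 26.24 0.00
      vertex 0.67 18.54 0.00
      vertex 0.67 18.54 10.65
    endloop
  endfacet
  facet normal -0.7913 0.6114 0.0000
    outer loop
      vertex 6.62 26.24 0.00
      vertex 0.67 18.54 10.65
      vertex 6.62 26.24 10.65
    endloop
  endfacet
  facet normal -0.9992 -0.0411 0.0000
    outer loop
      vertex 0.67 18.54 0.00
      vertex 1.07 8.82 0.00
      vertex 1.07 8.82 10.65
    endloop
  endfacet
  facet normal -0.9992 -0.0411 0.0000
    outer loop
      vertex 0.67 18.54 0.00
      vertex 1.07 8.82 10.65
      vertex 0.67 18.54 10.65
    endloop
  endfacet
  facet normal -0.7398 -0.6729 0.0000
    outer loop
      vertex 1.07 8.82 0.00
      vertex 7.61 1.63 0.00
      vertex 7.61 1.63 10.65
    endloop
  endfacet
  facet normal -0.7398 -0.6729 0.0000
    outer loop
      vertex 1.07 8.82 0.00
      vertex 7.61 1.63 10.65
      vertex 1.07 8.82 10.65
    endloop
  endfacet
  facet normal -0.1336 -0.9910 0.0000
    outer loop
      vertex 7.61 1.63 0.00
      vertex 17.25 0.33 0.00
      vertex 17.25 0.33 10.65
    endloop
  endfacet
  facet normal -0.1336 -0.9910 0.0000
    outer loop
      vertex 7.61 1.63 0.00
      vertex 17.25 0.33 10.65
      vertex 7.61 1.63 10.65
    endloop
  endfacet
  facet normal 0.5346 -0.8451 0.0000
    outer loop
      vertex 17.25 0.33 0.00
      vertex 25.47 5.53 0.00
      vertex 25.47 5.53 10.65
    endloop
  endfacet
  facet normal 0.5346 -0.8451 0.0000
    outer loop
      vertex 17.25 0.33 0.00
      vertex 25.47 5.53 10.65
      vertex 17.25 0.33 10.65
    endloop
  endfacet
  facet normal 0.9526 -0.3042 0.0000
    outer loop
      vertex 25.47 5.53 0.00
      vertex 28.43 14.80 0.00
      vertex 28.43 14.80 10.65
    endloop
  endfacet
  facet normal 0.9526 -0.3042 0.0000
    outer loop
      vertex 25.47 5.53 0.00
      vertex 28.43 14.80 10.65
      vertex 25.47 5.53 10.65
    endloop
  endfacet
endsolid part

The G0 Z moves step by Δz≈1.33 mm. Every layer's G1 loop is the same polygon, so the solid is a straight extrusion of it from z=0 to z≈10.7. Closing with flat bottom and top caps and triangulating gives 32 facets — a regular 9-sided prism (a cylinder approximated with 9 flat sides), circumscribed radius ≈ 14.2 mm, height ≈ 10.7 mm.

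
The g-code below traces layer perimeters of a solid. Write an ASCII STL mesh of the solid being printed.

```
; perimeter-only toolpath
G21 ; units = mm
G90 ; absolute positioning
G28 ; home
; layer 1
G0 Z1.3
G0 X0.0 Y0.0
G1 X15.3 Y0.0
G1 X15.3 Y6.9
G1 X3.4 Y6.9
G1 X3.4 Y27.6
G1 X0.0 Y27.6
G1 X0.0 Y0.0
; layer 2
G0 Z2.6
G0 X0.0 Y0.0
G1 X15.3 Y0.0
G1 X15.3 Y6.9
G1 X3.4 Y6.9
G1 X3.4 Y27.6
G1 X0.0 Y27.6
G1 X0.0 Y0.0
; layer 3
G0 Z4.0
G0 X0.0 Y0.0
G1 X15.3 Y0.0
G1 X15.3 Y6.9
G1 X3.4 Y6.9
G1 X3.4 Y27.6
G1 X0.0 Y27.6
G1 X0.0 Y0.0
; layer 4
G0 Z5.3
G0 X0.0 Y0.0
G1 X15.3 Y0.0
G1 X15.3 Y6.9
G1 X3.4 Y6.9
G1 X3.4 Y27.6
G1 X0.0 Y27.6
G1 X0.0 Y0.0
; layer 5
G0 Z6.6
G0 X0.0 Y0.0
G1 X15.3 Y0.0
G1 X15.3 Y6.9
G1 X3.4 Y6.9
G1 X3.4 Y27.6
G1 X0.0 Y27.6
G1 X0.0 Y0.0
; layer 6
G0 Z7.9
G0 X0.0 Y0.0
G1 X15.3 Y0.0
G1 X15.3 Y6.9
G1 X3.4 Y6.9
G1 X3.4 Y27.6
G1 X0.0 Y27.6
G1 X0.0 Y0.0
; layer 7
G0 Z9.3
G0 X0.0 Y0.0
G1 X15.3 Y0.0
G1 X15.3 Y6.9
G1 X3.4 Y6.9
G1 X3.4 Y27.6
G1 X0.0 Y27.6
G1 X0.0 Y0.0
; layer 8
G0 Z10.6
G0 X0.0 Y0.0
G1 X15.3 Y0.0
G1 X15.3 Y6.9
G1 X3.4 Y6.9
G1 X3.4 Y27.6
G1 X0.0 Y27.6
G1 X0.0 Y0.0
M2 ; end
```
solid part
  facet normal 0.0000 0.0000 -1.0000
    outer loop
      vertex 15.3 6.9 0.0
      vertex 15.3 0.0 0.0
      vertex 0.0 0.0 0.0
    endloop
  endfacet
  facet normal 0.0000 0.0000 -1.0000
    outer loop
      vertex 3.4 6.9 0.0
      vertex 15.3 6.9 0.0
      vertex 0.0 0.0 0.0
    endloop
  endfacet
  facet normal 0.0000 0.0000 -1.0000
    outer loop
      vertex 3.4 27.6 0.0
      vertex 3.4 6.9 0.0
      vertex 0.0 0.0 0.0
    endloop
  endfacet
  facet normal 0.0000 0.0000 -1.0000
    outer loop
      vertex 0.0 27.6 0.0
      vertex 3.4 27.6 0.0
      vertex 0.0 0.0 0.0
    endloop
  endfacet
  facet normal 0.0000 0.0000 1.0000
    outer loop
      vertex 0.0 0.0 10.6
      vertex 15.3 0.0 10.6
      vertex 15.3 6.9 10.6
    endloop
  endfacet
  facet normal 0.0000 0.0000 1.0000
    outer loop
      vertex 0.0 0.0 10.6
      vertex 15.3 6.9 10.6
      vertex 3.4 6.9 10.6
    endloop
  endfacet
  facet normal 0.0000 0.0000 1.0000
    outer loop
      vertex 0.0 0.0 10.6
      vertex 3.4 6.9 10.6
      vertex 3.4 27.6 10.6
    endloop
  endfacet
  facet normal 0.0000 0.0000 1.0000
    outer loop
      vertex 0.0 0.0 10.6
      vertex 3.4 27.6 10.6
      vertex 0.0 27.6 10.6
    endloop
  endfacet
  facet normal 0.0000 -1.0000 0.0000
    outer loop
      vertex 0.0 0.0 0.0
      vertex 15.3 0.0 0.0
      vertex 15.3 0.0 10.6
    endloop
  endfacet
  facet normal 0.0000 -1.0000 0.0000
    outer loop
      vertex 0.0 0.0 0.0
      vertex 15.3 0.0 10.6
      vertex 0.0 0.0 10.6
    endloop
  endfacet
  facet normal 1.0000 0.0000 0.0000
    outer loop
      vertex 15.3 0.0 0.0
      vertex 15.3 6.9 0.0
      vertex 15.3 6.9 10.6
    endloop
  endfacet
  facet normal 1.0000 0.0000 0.0000
    outer loop
      vertex 15.3 0.0 0.0
      vertex 15.3 6.9 10.6
      vertex 15.3 0.0 10.6
    endloop
  endfacet
  facet normal 0.0000 1.0000 0.0000
    outer loop
      vertex 15.3 6.9 0.0
      vertex 3.4 6.9 0.0
      vertex 3.4 6.9 10.6
    endloop
  endfacet
  facet normal 0.0000 1.0000 0.0000
    outer loop
      vertex 15.3 6.9 0.0
      vertex 3.4 6.9 10.6
      vertex 15.3 6.9 10.6
    endloop
  endfacet
  facet normal 1.0000 0.0000 0.0000
    outer loop
      vertex 3.4 6.9 0.0
      vertex 3.4 27.6 0.0
      vertex 3.4 27.6 10.6
    endloop
  endfacet
  facet normal 1.0000 0.0000 0.0000
    outer loop
      vertex 3.4 6.9 0.0
      vertex 3.4 27.6 10.6
      vertex 3.4 6.9 10.6
    endloop
  endfacet
  facet normal 0.0000 1.0000 0.0000
    outer loop
      vertex 3.4 27.6 0.0
      vertex 0.0 27.6 0.0
      vertex 0.0 27.6 10.6
    endloop
  endfacet
  facet normal 0.0000 1.0000 0.0000
    outer loop
      vertex 3.4 27.6 0.0
      vertex 0.0 27.6 10.6
      vertex 3.4 27.6 10.6
    endloop
  endfacet
  facet normal -1.0000 0.0000 0.0000
    outer loop
      vertex 0.0 27.6 0.0
      vertex 0.0 0.0 0.0
      vertex 0.0 0.0 10.6
    endloop
  endfacet
  facet normal -1.0000 0.0000 0.0000
    outer loop
      vertex 0.0 27.6 0.0
      vertex 0.0 0.0 10.6
      vertex 0.0 27.6 10.6
    endloop
  endfacet
endsolid part

The G0 Z moves step by Δz≈1.3 mm. Every layer's G1 loop is the same polygon, so the solid is a straight extrusion of it from z=0 to z≈10.6. Closing with flat bottom and top caps and triangulating gives 20 facets — an L-shaped prism: outer 15.3 × 27.6 mm, arm thicknesses ≈ 6.9 mm (horizontal) and 3.4 mm (vertical), extruded 10.6 mm in z.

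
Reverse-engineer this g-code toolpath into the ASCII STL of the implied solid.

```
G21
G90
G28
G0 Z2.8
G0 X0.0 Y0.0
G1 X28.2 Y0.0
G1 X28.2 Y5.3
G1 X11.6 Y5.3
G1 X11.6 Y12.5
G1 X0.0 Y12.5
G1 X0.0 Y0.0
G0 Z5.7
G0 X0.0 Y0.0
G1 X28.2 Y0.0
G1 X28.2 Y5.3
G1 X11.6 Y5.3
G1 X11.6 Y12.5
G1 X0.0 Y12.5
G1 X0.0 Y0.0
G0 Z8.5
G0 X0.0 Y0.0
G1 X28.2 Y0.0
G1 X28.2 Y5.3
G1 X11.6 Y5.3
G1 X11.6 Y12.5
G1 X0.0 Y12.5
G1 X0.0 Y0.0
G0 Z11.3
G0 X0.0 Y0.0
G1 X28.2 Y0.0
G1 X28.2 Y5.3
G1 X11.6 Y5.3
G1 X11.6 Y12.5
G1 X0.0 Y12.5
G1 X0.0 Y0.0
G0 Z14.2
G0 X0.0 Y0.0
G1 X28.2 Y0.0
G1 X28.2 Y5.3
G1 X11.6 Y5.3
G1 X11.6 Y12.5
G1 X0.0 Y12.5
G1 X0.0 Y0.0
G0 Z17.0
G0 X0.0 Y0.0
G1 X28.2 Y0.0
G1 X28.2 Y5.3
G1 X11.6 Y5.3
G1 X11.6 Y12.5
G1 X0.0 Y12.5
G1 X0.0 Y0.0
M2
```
solid part
  facet normal 0.0000 0.0000 -1.0000
    outer loop
      vertex 28.2 5.3 0.0
      vertex 28.2 0.0 0.0
      vertex 0.0 0.0 0.0
    endloop
  endfacet
  facet normal 0.0000 0.0000 -1.0000
    outer loop
      vertex 11.6 5.3 0.0
      vertex 28.2 5.3 0.0
      vertex 0.0 0.0 0.0
    endloop
  endfacet
  facet normal 0.0000 0.0000 -1.0000
    outer loop
      vertex 11.6 12.5 0.0
      vertex 11.6 5.3 0.0
      vertex 0.0 0.0 0.0
    endloop
  endfacet
  facet normal 0.0000 0.0000 -1.0000
    outer loop
      vertex 0.0 12.5 0.0
      vertex 11.6 12.5 0.0
      vertex 0.0 0.0 0.0
    endloop
  endfacet
  facet normal 0.0000 0.0000 1.0000
    outer loop
      vertex 0.0 0.0 17.0
      vertex 28.2 0.0 17.0
      vertex 28.2 5.3 17.0
    endloop
  endfacet
  facet normal 0.0000 0.0000 1.0000
    outer loop
      vertex 0.0 0.0 17.0
      vertex 28.2 5.3 17.0
      vertex 11.6 5.3 17.0
    endloop
  endfacet
  facet normal 0.0000 0.0000 1.0000
    outer loop
      vertex 0.0 0.0 17.0
      vertex 11.6 5.3 17.0
      vertex 11.6 12.5 17.0
    endloop
  endfacet
  facet normal 0.0000 0.0000 1.0000
    outer loop
      vertex 0.0 0.0 17.0
      vertex 11.6 12.5 17.0
      vertex 0.0 12.5 17.0
    endloop
  endfacet
  facet normal 0.0000 -1.0000 0.0000
    outer loop
      vertex 0.0 0.0 0.0
      vertex 28.2 0.0 0.0
      vertex 28.2 0.0 17.0
    endloop
  endfacet
  facet normal 0.0000 -1.0000 0.0000
    outer loop
      vertex 0.0 0.0 0.0
      vertex 28.2 0.0 17.0
      vertex 0.0 0.0 17.0
    endloop
  endfacet
  facet normal 1.0000 0.0000 0.0000
    outer loop
      vertex 28.2 0.0 0.0
      vertex 28.2 5.3 0.0
      vertex 28.2 5.3 17.0
    endloop
  endfacet
  facet normal 1.0000 0.0000 0.0000
    outer loop
      vertex 28.2 0.0 0.0
      vertex 28.2 5.3 17.0
      vertex 28.2 0.0 17.0
    endloop
  endfacet
  facet normal 0.0000 1.0000 0.0000
    outer loop
      vertex 28.2 5.3 0.0
      vertex 11.6 5.3 0.0
      vertex 11.6 5.3 17.0
    endloop
  endfacet
  facet normal 0.0000 1.0000 0.0000
    outer loop
      vertex 28.2 5.3 0.0
      vertex 11.6 5.3 17.0
      vertex 28.2 5.3 17.0
    endloop
  endfacet
  facet normal 1.0000 0.0000 0.0000
    outer loop
      vertex 11.6 5.3 0.0
      vertex 11.6 12.5 0.0
      vertex 11.6 12.5 17.0
    endloop
  endfacet
  facet normal 1.0000 0.0000 0.0000
    outer loop
      vertex 11.6 5.3 0.0
      vertex 11.6 12.5 17.0
      vertex 11.6 5.3 17.0
    endloop
  endfacet
  facet normal 0.0000 1.0000 0.0000
    outer loop
      vertex 11.6 12.5 0.0
      vertex 0.0 12.5 0.0
      vertex 0.0 12.5 17.0
    endloop
  endfacet
  facet normal 0.0000 1.0000 0.0000
    outer loop
      vertex 11.6 12.5 0.0
      vertex 0.0 12.5 17.0
      vertex 11.6 12.5 17.0
    endloop
  endfacet
  facet normal -1.0000 0.0000 0.0000
    outer loop
      vertex 0.0 12.5 0.0
      vertex 0.0 0.0 0.0
      vertex 0.0 0.0 17.0
    endloop
  endfacet
  facet normal -1.0000 0.0000 0.0000
    outer loop
      vertex 0.0 12.5 0.0
      vertex 0.0 0.0 17.0
      vertex 0.0 12.5 17.0
    endloop
  endfacet
endsolid part

The G0 Z moves step by Δz≈2.8 mm. Every layer's G1 loop is the same polygon, so the solid is a straight extrusion of it from z=0 to z≈17. Closing with flat bottom and top caps and triangulating gives 20 facets — an L-shaped prism: outer 28.2 × 12.5 mm, arm thicknesses ≈ 5.3 mm (horizontal) and 11.6 mm (vertical), extruded 17 mm in z.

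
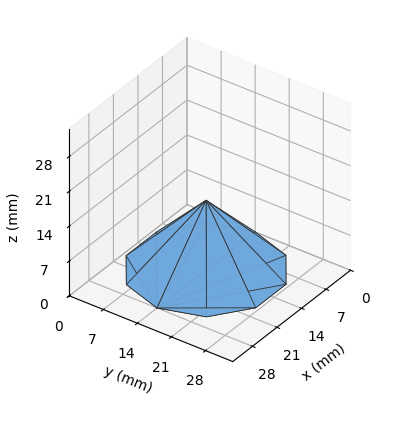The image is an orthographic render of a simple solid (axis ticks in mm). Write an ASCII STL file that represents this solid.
Reading the render: the shape is a regular 10-sided pyramid, base circumscribed radius ≈ 14 mm, apex at z ≈ 14 mm (dimensions read to the nearest mm from the axis ticks). For the STL, each face is triangulated and given an outward normal.

solid part
  facet normal 0.0000 0.0000 -1.0000
    outer loop
      vertex 18.326 27.315 0.000
      vertex 25.326 22.229 0.000
      vertex 28.000 14.000 0.000
    endloop
  endfacet
  facet normal 0.0000 0.0000 -1.0000
    outer loop
      vertex 9.674 27.315 0.000
      vertex 18.326 27.315 0.000
      vertex 28.000 14.000 0.000
    endloop
  endfacet
  facet normal 0.0000 0.0000 -1.0000
    outer loop
      vertex 2.674 22.229 0.000
      vertex 9.674 27.315 0.000
      vertex 28.000 14.000 0.000
    endloop
  endfacet
  facet normal 0.0000 0.0000 -1.0000
    outer loop
      vertex 0.000 14.000 0.000
      vertex 2.674 22.229 0.000
      vertex 28.000 14.000 0.000
    endloop
  endfacet
  facet normal 0.0000 0.0000 -1.0000
    outer loop
      vertex 2.674 5.771 0.000
      vertex 0.000 14.000 0.000
      vertex 28.000 14.000 0.000
    endloop
  endfacet
  facet normal 0.0000 0.0000 -1.0000
    outer loop
      vertex 9.674 0.685 0.000
      vertex 2.674 5.771 0.000
      vertex 28.000 14.000 0.000
    endloop
  endfacet
  facet normal 0.0000 0.0000 -1.0000
    outer loop
      vertex 18.326 0.685 0.000
      vertex 9.674 0.685 0.000
      vertex 28.000 14.000 0.000
    endloop
  endfacet
  facet normal 0.0000 0.0000 -1.0000
    outer loop
      vertex 25.326 5.771 0.000
      vertex 18.326 0.685 0.000
      vertex 28.000 14.000 0.000
    endloop
  endfacet
  facet normal 0.6891 0.2239 0.6891
    outer loop
      vertex 28.000 14.000 0.000
      vertex 25.326 22.229 0.000
      vertex 14.000 14.000 14.000
    endloop
  endfacet
  facet normal 0.4259 0.5862 0.6892
    outer loop
      vertex 25.326 22.229 0.000
      vertex 18.326 27.315 0.000
      vertex 14.000 14.000 14.000
    endloop
  endfacet
  facet normal 0.0000 0.7246 0.6892
    outer loop
      vertex 18.326 27.315 0.000
      vertex 9.674 27.315 0.000
      vertex 14.000 14.000 14.000
    endloop
  endfacet
  facet normal -0.4259 0.5862 0.6892
    outer loop
      vertex 9.674 27.315 0.000
      vertex 2.674 22.229 0.000
      vertex 14.000 14.000 14.000
    endloop
  endfacet
  facet normal -0.6891 0.2239 0.6891
    outer loop
      vertex 2.674 22.229 0.000
      vertex 0.000 14.000 0.000
      vertex 14.000 14.000 14.000
    endloop
  endfacet
  facet normal -0.6891 -0.2239 0.6891
    outer loop
      vertex 0.000 14.000 0.000
      vertex 2.674 5.771 0.000
      vertex 14.000 14.000 14.000
    endloop
  endfacet
  facet normal -0.4259 -0.5862 0.6892
    outer loop
      vertex 2.674 5.771 0.000
      vertex 9.674 0.685 0.000
      vertex 14.000 14.000 14.000
    endloop
  endfacet
  facet normal 0.0000 -0.7246 0.6892
    outer loop
      vertex 9.674 0.685 0.000
      vertex 18.326 0.685 0.000
      vertex 14.000 14.000 14.000
    endloop
  endfacet
  facet normal 0.4259 -0.5862 0.6892
    outer loop
      vertex 18.326 0.685 0.000
      vertex 25.326 5.771 0.000
      vertex 14.000 14.000 14.000
    endloop
  endfacet
  facet normal 0.6891 -0.2239 0.6891
    outer loop
      vertex 25.326 5.771 0.000
      vertex 28.000 14.000 0.000
      vertex 14.000 14.000 14.000
    endloop
  endfacet
endsolid part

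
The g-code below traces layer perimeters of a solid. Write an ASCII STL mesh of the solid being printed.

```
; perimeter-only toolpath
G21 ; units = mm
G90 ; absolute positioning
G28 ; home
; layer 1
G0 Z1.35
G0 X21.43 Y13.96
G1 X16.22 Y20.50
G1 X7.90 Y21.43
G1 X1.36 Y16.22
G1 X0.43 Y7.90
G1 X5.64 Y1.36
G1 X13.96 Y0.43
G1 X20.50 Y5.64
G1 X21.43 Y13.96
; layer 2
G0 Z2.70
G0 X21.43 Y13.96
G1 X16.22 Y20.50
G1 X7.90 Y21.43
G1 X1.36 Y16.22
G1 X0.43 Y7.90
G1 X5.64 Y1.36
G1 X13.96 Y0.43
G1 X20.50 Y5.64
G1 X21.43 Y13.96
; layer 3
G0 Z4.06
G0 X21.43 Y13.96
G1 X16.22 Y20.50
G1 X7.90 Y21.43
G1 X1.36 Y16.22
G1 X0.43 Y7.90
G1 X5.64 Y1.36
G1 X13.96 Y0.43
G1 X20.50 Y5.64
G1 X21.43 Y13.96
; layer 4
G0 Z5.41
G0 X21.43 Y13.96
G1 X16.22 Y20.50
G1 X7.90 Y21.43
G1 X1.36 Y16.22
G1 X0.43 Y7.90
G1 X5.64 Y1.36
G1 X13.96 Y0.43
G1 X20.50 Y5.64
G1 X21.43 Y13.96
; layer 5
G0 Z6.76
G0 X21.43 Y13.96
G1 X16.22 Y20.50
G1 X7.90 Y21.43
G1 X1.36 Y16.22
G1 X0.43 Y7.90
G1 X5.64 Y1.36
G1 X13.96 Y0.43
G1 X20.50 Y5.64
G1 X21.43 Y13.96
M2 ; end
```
solid part
  facet normal 0.0000 0.0000 -1.0000
    outer loop
      vertex 7.90 21.43 0.00
      vertex 16.22 20.50 0.00
      vertex 21.43 13.96 0.00
    endloop
  endfacet
  facet normal 0.0000 0.0000 -1.0000
    outer loop
      vertex 1.36 16.22 0.00
      vertex 7.90 21.43 0.00
      vertex 21.43 13.96 0.00
    endloop
  endfacet
  facet normal 0.0000 0.0000 -1.0000
    outer loop
      vertex 0.43 7.90 0.00
      vertex 1.36 16.22 0.00
      vertex 21.43 13.96 0.00
    endloop
  endfacet
  facet normal 0.0000 0.0000 -1.0000
    outer loop
      vertex 5.64 1.36 0.00
      vertex 0.43 7.90 0.00
      vertex 21.43 13.96 0.00
    endloop
  endfacet
  facet normal 0.0000 0.0000 -1.0000
    outer loop
      vertex 13.96 0.43 0.00
      vertex 5.64 1.36 0.00
      vertex 21.43 13.96 0.00
    endloop
  endfacet
  facet normal 0.0000 0.0000 -1.0000
    outer loop
      vertex 20.50 5.64 0.00
      vertex 13.96 0.43 0.00
      vertex 21.43 13.96 0.00
    endloop
  endfacet
  facet normal 0.0000 0.0000 1.0000
    outer loop
      vertex 21.43 13.96 6.76
      vertex 16.22 20.50 6.76
      vertex 7.90 21.43 6.76
    endloop
  endfacet
  facet normal 0.0000 0.0000 1.0000
    outer loop
      vertex 21.43 13.96 6.76
      vertex 7.90 21.43 6.76
      vertex 1.36 16.22 6.76
    endloop
  endfacet
  facet normal 0.0000 0.0000 1.0000
    outer loop
      vertex 21.43 13.96 6.76
      vertex 1.36 16.22 6.76
      vertex 0.43 7.90 6.76
    endloop
  endfacet
  facet normal 0.0000 0.0000 1.0000
    outer loop
      vertex 21.43 13.96 6.76
      vertex 0.43 7.90 6.76
      vertex 5.64 1.36 6.76
    endloop
  endfacet
  facet normal 0.0000 0.0000 1.0000
    outer loop
      vertex 21.43 13.96 6.76
      vertex 5.64 1.36 6.76
      vertex 13.96 0.43 6.76
    endloop
  endfacet
  facet normal 0.0000 0.0000 1.0000
    outer loop
      vertex 21.43 13.96 6.76
      vertex 13.96 0.43 6.76
      vertex 20.50 5.64 6.76
    endloop
  endfacet
  facet normal 0.7822 0.6231 0.0000
    outer loop
      vertex 21.43 13.96 0.00
      vertex 16.22 20.50 0.00
      vertex 16.22 20.50 6.76
    endloop
  endfacet
  facet normal 0.7822 0.6231 0.0000
    outer loop
      vertex 21.43 13.96 0.00
      vertex 16.22 20.50 6.76
      vertex 21.43 13.96 6.76
    endloop
  endfacet
  facet normal 0.1111 0.9938 0.0000
    outer loop
      vertex 16.22 20.50 0.00
      vertex 7.90 21.43 0.00
      vertex 7.90 21.43 6.76
    endloop
  endfacet
  facet normal 0.1111 0.9938 0.0000
    outer loop
      vertex 16.22 20.50 0.00
      vertex 7.90 21.43 6.76
      vertex 16.22 20.50 6.76
    endloop
  endfacet
  facet normal -0.6231 0.7822 0.0000
    outer loop
      vertex 7.90 21.43 0.00
      vertex 1.36 16.22 0.00
      vertex 1.36 16.22 6.76
    endloop
  endfacet
  facet normal -0.6231 0.7822 0.0000
    outer loop
      vertex 7.90 21.43 0.00
      vertex 1.36 16.22 6.76
      vertex 7.90 21.43 6.76
    endloop
  endfacet
  facet normal -0.9938 0.1111 0.0000
    outer loop
      vertex 1.36 16.22 0.00
      vertex 0.43 7.90 0.00
      vertex 0.43 7.90 6.76
    endloop
  endfacet
  facet normal -0.9938 0.1111 0.0000
    outer loop
      vertex 1.36 16.22 0.00
      vertex 0.43 7.90 6.76
      vertex 1.36 16.22 6.76
    endloop
  endfacet
  facet normal -0.7822 -0.6231 0.0000
    outer loop
      vertex 0.43 7.90 0.00
      vertex 5.64 1.36 0.00
      vertex 5.64 1.36 6.76
    endloop
  endfacet
  facet normal -0.7822 -0.6231 0.0000
    outer loop
      vertex 0.43 7.90 0.00
      vertex 5.64 1.36 6.76
      vertex 0.43 7.90 6.76
    endloop
  endfacet
  facet normal -0.1111 -0.9938 0.0000
    outer loop
      vertex 5.64 1.36 0.00
      vertex 13.96 0.43 0.00
      vertex 13.96 0.43 6.76
    endloop
  endfacet
  facet normal -0.1111 -0.9938 0.0000
    outer loop
      vertex 5.64 1.36 0.00
      vertex 13.96 0.43 6.76
      vertex 5.64 1.36 6.76
    endloop
  endfacet
  facet normal 0.6231 -0.7822 0.0000
    outer loop
      vertex 13.96 0.43 0.00
      vertex 20.50 5.64 0.00
      vertex 20.50 5.64 6.76
    endloop
  endfacet
  facet normal 0.6231 -0.7822 0.0000
    outer loop
      vertex 13.96 0.43 0.00
      vertex 20.50 5.64 6.76
      vertex 13.96 0.43 6.76
    endloop
  endfacet
  facet normal 0.9938 -0.1111 0.0000
    outer loop
      vertex 20.50 5.64 0.00
      vertex 21.43 13.96 0.00
      vertex 21.43 13.96 6.76
    endloop
  endfacet
  facet normal 0.9938 -0.1111 0.0000
    outer loop
      vertex 20.50 5.64 0.00
      vertex 21.43 13.96 6.76
      vertex 20.50 5.64 6.76
    endloop
  endfacet
endsolid part

The G0 Z moves step by Δz≈1.35 mm. Every layer's G1 loop is the same polygon, so the solid is a straight extrusion of it from z=0 to z≈6.76. Closing with flat bottom and top caps and triangulating gives 28 facets — a regular 8-sided prism (a cylinder approximated with 8 flat sides), circumscribed radius ≈ 10.9 mm, height ≈ 6.76 mm.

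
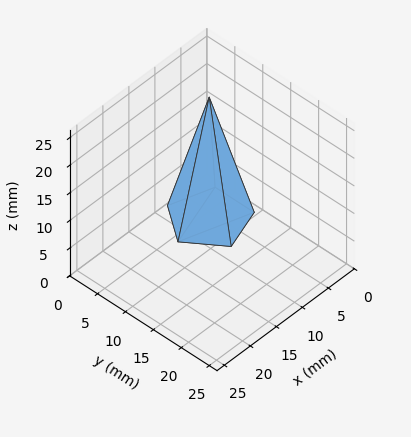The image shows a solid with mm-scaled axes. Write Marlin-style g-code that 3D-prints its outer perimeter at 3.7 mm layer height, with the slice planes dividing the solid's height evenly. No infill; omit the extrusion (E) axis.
Reading the render: the shape is a regular 5-sided pyramid, base circumscribed radius ≈ 6 mm, apex at z ≈ 22 mm (dimensions read to the nearest mm from the axis ticks). For the g-code, the solid's height is divided into equal slices at the stated Δz and each level perimeter traced with G1 moves after a G0 lift.

; perimeter-only toolpath
G21 ; units = mm
G90 ; absolute positioning
G28 ; home
; layer 1
G0 Z3.7
G0 X11.0 Y6.0
G1 X7.6 Y10.8
G1 X1.9 Y8.9
G1 X1.9 Y3.1
G1 X7.6 Y1.2
G1 X11.0 Y6.0
; layer 2
G0 Z7.3
G0 X10.0 Y6.0
G1 X7.3 Y9.8
G1 X2.7 Y8.3
G1 X2.7 Y3.7
G1 X7.3 Y2.2
G1 X10.0 Y6.0
; layer 3
G0 Z11.0
G0 X9.0 Y6.0
G1 X7.0 Y8.8
G1 X3.5 Y7.8
G1 X3.5 Y4.2
G1 X7.0 Y3.1
G1 X9.0 Y6.0
; layer 4
G0 Z14.7
G0 X8.0 Y6.0
G1 X6.6 Y7.9
G1 X4.4 Y7.2
G1 X4.4 Y4.8
G1 X6.6 Y4.1
G1 X8.0 Y6.0
; layer 5
G0 Z18.3
G0 X7.0 Y6.0
G1 X6.3 Y7.0
G1 X5.2 Y6.6
G1 X5.2 Y5.4
G1 X6.3 Y5.0
G1 X7.0 Y6.0
M2 ; end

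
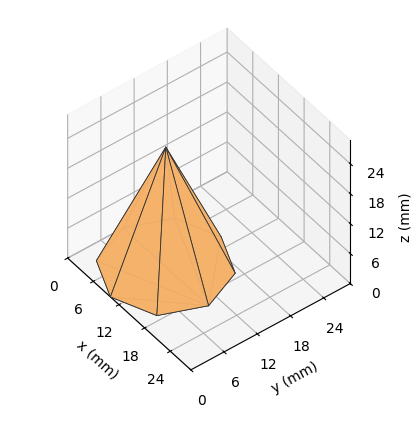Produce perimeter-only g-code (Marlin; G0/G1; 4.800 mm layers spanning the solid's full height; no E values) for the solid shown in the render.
Reading the render: the shape is a regular 8-sided pyramid, base circumscribed radius ≈ 10 mm, apex at z ≈ 24 mm (dimensions read to the nearest mm from the axis ticks). For the g-code, the solid's height is divided into equal slices at the stated Δz and each level perimeter traced with G1 moves after a G0 lift.

; perimeter-only toolpath
G21 ; units = mm
G90 ; absolute positioning
G28 ; home
; layer 1
G0 Z4.800
G0 X18.000 Y10.000
G1 X15.657 Y15.657
G1 X10.000 Y18.000
G1 X4.343 Y15.657
G1 X2.000 Y10.000
G1 X4.343 Y4.343
G1 X10.000 Y2.000
G1 X15.657 Y4.343
G1 X18.000 Y10.000
; layer 2
G0 Z9.600
G0 X16.000 Y10.000
G1 X14.243 Y14.243
G1 X10.000 Y16.000
G1 X5.757 Y14.243
G1 X4.000 Y10.000
G1 X5.757 Y5.757
G1 X10.000 Y4.000
G1 X14.243 Y5.757
G1 X16.000 Y10.000
; layer 3
G0 Z14.400
G0 X14.000 Y10.000
G1 X12.828 Y12.828
G1 X10.000 Y14.000
G1 X7.172 Y12.828
G1 X6.000 Y10.000
G1 X7.172 Y7.172
G1 X10.000 Y6.000
G1 X12.828 Y7.172
G1 X14.000 Y10.000
; layer 4
G0 Z19.200
G0 X12.000 Y10.000
G1 X11.414 Y11.414
G1 X10.000 Y12.000
G1 X8.586 Y11.414
G1 X8.000 Y10.000
G1 X8.586 Y8.586
G1 X10.000 Y8.000
G1 X11.414 Y8.586
G1 X12.000 Y10.000
M2 ; end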